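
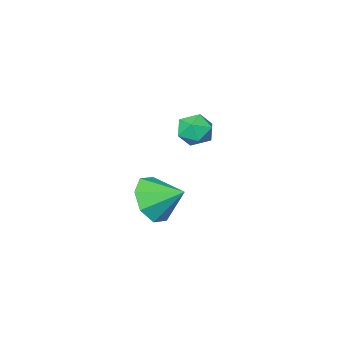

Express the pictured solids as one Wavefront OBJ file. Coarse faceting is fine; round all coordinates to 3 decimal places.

v 0.846 3.027 -3.01
v 1.636 3.092 -2.353
v 0.234 3.993 -2.37
v 1.725 3.564 -2.979
v 1.298 3.721 -3.623
v 0.607 3.472 -3.908
v 0.055 2.962 -3.667
v -0.033 2.491 -3.042
v 0.393 2.334 -2.397
v 1.085 2.583 -2.112
v -3.071 0.022 -2.724
v -2.636 -0.641 -2.624
v -4.144 -0.639 -2.436
v -3.709 -1.302 -2.336
v -3.644 -0.699 -1.816
v -2.98 -0.291 -1.994
v -3.8 -0.989 -3.066
v -3.136 -0.581 -3.244
v -3.086 -1.266 -2.836
v -2.99 -1.087 -2.063
v -3.79 -0.193 -2.997
v -3.694 -0.014 -2.224
f 2 1 4
f 2 4 3
f 4 1 5
f 4 5 3
f 5 1 6
f 5 6 3
f 6 1 7
f 6 7 3
f 7 1 8
f 7 8 3
f 8 1 9
f 8 9 3
f 9 1 10
f 9 10 3
f 10 1 2
f 10 2 3
f 11 22 16
f 11 16 12
f 11 12 18
f 11 18 21
f 11 21 22
f 12 16 20
f 16 22 15
f 22 21 13
f 21 18 17
f 18 12 19
f 14 20 15
f 14 15 13
f 14 13 17
f 14 17 19
f 14 19 20
f 15 20 16
f 13 15 22
f 17 13 21
f 19 17 18
f 20 19 12



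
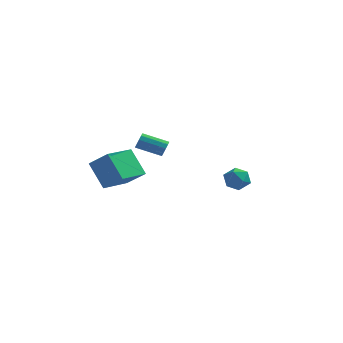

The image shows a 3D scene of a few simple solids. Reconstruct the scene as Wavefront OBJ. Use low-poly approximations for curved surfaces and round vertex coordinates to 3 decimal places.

v 3.631 -1.764 -3.885
v 4.241 -2.114 -3.444
v 2.739 -2.146 -2.956
v 3.349 -2.496 -2.515
v 3.308 -1.67 -2.584
v 3.86 -1.433 -3.158
v 3.12 -2.827 -3.242
v 3.672 -2.59 -3.816
v 3.925 -2.771 -3.046
v 4.042 -2.056 -2.639
v 2.938 -2.204 -3.761
v 3.055 -1.489 -3.354
v -1.654 3.368 -3.792
v -1.455 3.129 -3.302
v -3.007 3.034 -2.718
v -3.206 3.272 -3.208
v -1.461 3.485 -3.258
v -3.012 3.39 -2.674
v -1.54 3.796 -3.418
v -3.091 3.701 -2.834
v -1.663 3.943 -3.721
v -3.214 3.848 -3.137
v -1.783 3.871 -4.051
v -3.334 3.775 -3.467
v -1.853 3.606 -4.282
v -3.405 3.511 -3.698
v -1.848 3.25 -4.326
v -3.399 3.155 -3.742
v -1.769 2.939 -4.166
v -3.32 2.844 -3.582
v -1.646 2.792 -3.863
v -3.197 2.697 -3.279
v -1.526 2.865 -3.533
v -3.077 2.769 -2.949
v -4.1 -1.511 -4.945
v -5.116 -0.731 -3.475
v -3.205 0.301 -5.288
v -4.221 1.081 -3.817
v -2.919 -1.901 -3.923
v -3.935 -1.121 -2.452
v -2.024 -0.089 -4.265
v -3.04 0.691 -2.795
f 1 12 6
f 1 6 2
f 1 2 8
f 1 8 11
f 1 11 12
f 2 6 10
f 6 12 5
f 12 11 3
f 11 8 7
f 8 2 9
f 4 10 5
f 4 5 3
f 4 3 7
f 4 7 9
f 4 9 10
f 5 10 6
f 3 5 12
f 7 3 11
f 9 7 8
f 10 9 2
f 14 13 17
f 14 17 15
f 15 17 18
f 15 18 16
f 17 13 19
f 17 19 18
f 18 19 20
f 18 20 16
f 19 13 21
f 19 21 20
f 20 21 22
f 20 22 16
f 21 13 23
f 21 23 22
f 22 23 24
f 22 24 16
f 23 13 25
f 23 25 24
f 24 25 26
f 24 26 16
f 25 13 27
f 25 27 26
f 26 27 28
f 26 28 16
f 27 13 29
f 27 29 28
f 28 29 30
f 28 30 16
f 29 13 31
f 29 31 30
f 30 31 32
f 30 32 16
f 31 13 33
f 31 33 32
f 32 33 34
f 32 34 16
f 33 13 14
f 33 14 34
f 34 14 15
f 34 15 16
f 36 38 35
f 39 36 35
f 35 38 37
f 37 39 35
f 36 42 38
f 40 36 39
f 40 42 36
f 38 42 37
f 41 39 37
f 37 42 41
f 41 40 39
f 42 40 41



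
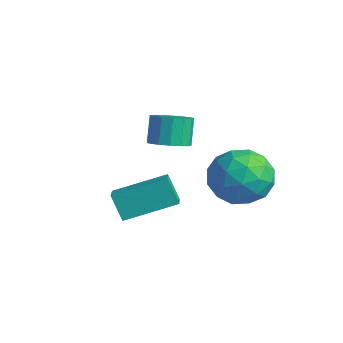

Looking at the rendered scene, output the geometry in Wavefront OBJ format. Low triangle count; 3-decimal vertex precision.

v 4.207 2.173 2.675
v 5.052 1.328 2.342
v 2.908 1.392 1.358
v 3.753 0.547 1.025
v 3.235 0.496 2.151
v 4.038 0.978 2.965
v 3.922 1.742 0.735
v 4.725 2.224 1.549
v 4.876 1.062 1.143
v 4.452 0.292 2.018
v 3.508 2.428 1.682
v 3.084 1.658 2.557
v 4.744 1.819 2.624
v 3.216 0.901 1.076
v 2.912 0.871 1.738
v 3.409 0.374 1.542
v 4.147 1.613 2.99
v 4.644 1.117 2.794
v 3.576 0.628 2.682
v 3.316 1.603 0.906
v 3.813 1.107 0.71
v 4.551 2.346 2.158
v 5.048 1.849 1.962
v 4.384 2.092 1.018
v 5.137 1.166 1.723
v 4.373 0.707 0.949
v 4.473 1.409 0.779
v 4.945 1.693 1.257
v 4.887 0.713 2.238
v 4.124 0.254 1.464
v 3.819 0.224 2.126
v 4.291 0.507 2.604
v 4.784 0.557 1.533
v 3.836 2.466 2.236
v 3.073 2.007 1.462
v 3.669 2.213 1.096
v 4.141 2.496 1.574
v 3.587 2.013 2.751
v 2.823 1.554 1.977
v 3.015 1.027 2.443
v 3.487 1.311 2.921
v 3.176 2.163 2.167
v 2.154 -2.638 1.687
v 2.9 -3.175 2.104
v 2.999 -0.958 2.339
v 3.745 -1.496 2.756
v 2.735 -2.564 0.744
v 3.481 -3.102 1.161
v 3.58 -0.885 1.396
v 4.326 -1.422 1.813
v 1.188 0.355 2.362
v 1.629 0.982 2.29
v 1.212 1.393 3.327
v 0.772 0.765 3.398
v 1.284 1.078 2.114
v 0.867 1.488 3.15
v 0.914 0.979 2.004
v 0.497 1.389 3.041
v 0.617 0.713 1.99
v 0.2 1.124 3.027
v 0.473 0.351 2.076
v 0.057 0.762 3.112
v 0.521 -0.009 2.238
v 0.105 0.401 3.274
v 0.748 -0.273 2.433
v 0.331 0.138 3.47
v 1.093 -0.368 2.61
v 0.676 0.042 3.646
v 1.463 -0.269 2.719
v 1.046 0.141 3.756
v 1.76 -0.004 2.733
v 1.343 0.407 3.77
v 1.903 0.358 2.648
v 1.487 0.769 3.684
v 1.855 0.719 2.486
v 1.439 1.129 3.522
f 1 38 17
f 38 12 41
f 17 41 6
f 38 41 17
f 1 17 13
f 17 6 18
f 13 18 2
f 17 18 13
f 1 13 22
f 13 2 23
f 22 23 8
f 13 23 22
f 1 22 34
f 22 8 37
f 34 37 11
f 22 37 34
f 1 34 38
f 34 11 42
f 38 42 12
f 34 42 38
f 2 18 29
f 18 6 32
f 29 32 10
f 18 32 29
f 6 41 19
f 41 12 40
f 19 40 5
f 41 40 19
f 12 42 39
f 42 11 35
f 39 35 3
f 42 35 39
f 11 37 36
f 37 8 24
f 36 24 7
f 37 24 36
f 8 23 28
f 23 2 25
f 28 25 9
f 23 25 28
f 4 30 16
f 30 10 31
f 16 31 5
f 30 31 16
f 4 16 14
f 16 5 15
f 14 15 3
f 16 15 14
f 4 14 21
f 14 3 20
f 21 20 7
f 14 20 21
f 4 21 26
f 21 7 27
f 26 27 9
f 21 27 26
f 4 26 30
f 26 9 33
f 30 33 10
f 26 33 30
f 5 31 19
f 31 10 32
f 19 32 6
f 31 32 19
f 3 15 39
f 15 5 40
f 39 40 12
f 15 40 39
f 7 20 36
f 20 3 35
f 36 35 11
f 20 35 36
f 9 27 28
f 27 7 24
f 28 24 8
f 27 24 28
f 10 33 29
f 33 9 25
f 29 25 2
f 33 25 29
f 44 46 43
f 47 44 43
f 43 46 45
f 45 47 43
f 44 50 46
f 48 44 47
f 48 50 44
f 46 50 45
f 49 47 45
f 45 50 49
f 49 48 47
f 50 48 49
f 52 51 55
f 52 55 53
f 53 55 56
f 53 56 54
f 55 51 57
f 55 57 56
f 56 57 58
f 56 58 54
f 57 51 59
f 57 59 58
f 58 59 60
f 58 60 54
f 59 51 61
f 59 61 60
f 60 61 62
f 60 62 54
f 61 51 63
f 61 63 62
f 62 63 64
f 62 64 54
f 63 51 65
f 63 65 64
f 64 65 66
f 64 66 54
f 65 51 67
f 65 67 66
f 66 67 68
f 66 68 54
f 67 51 69
f 67 69 68
f 68 69 70
f 68 70 54
f 69 51 71
f 69 71 70
f 70 71 72
f 70 72 54
f 71 51 73
f 71 73 72
f 72 73 74
f 72 74 54
f 73 51 75
f 73 75 74
f 74 75 76
f 74 76 54
f 75 51 52
f 75 52 76
f 76 52 53
f 76 53 54



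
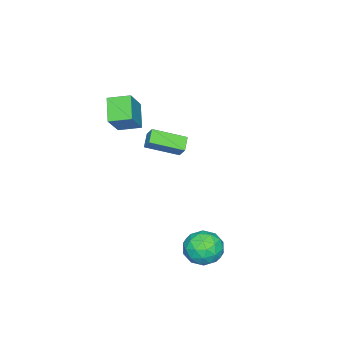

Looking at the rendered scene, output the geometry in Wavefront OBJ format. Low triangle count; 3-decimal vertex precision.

v 2.551 4.229 -3.186
v 3.02 4.506 -4.109
v 2.82 2.554 -3.551
v 3.289 2.831 -4.474
v 3.772 3.049 -3.542
v 3.605 4.084 -3.316
v 2.235 2.976 -4.344
v 2.068 4.011 -4.118
v 2.825 3.732 -4.825
v 3.775 3.776 -4.329
v 2.065 3.284 -3.331
v 3.015 3.328 -2.835
v 2.762 4.515 -3.615
v 3.078 2.545 -4.045
v 3.362 2.673 -3.496
v 3.638 2.836 -4.039
v 3.106 4.266 -3.149
v 3.382 4.429 -3.692
v 3.823 3.573 -3.358
v 2.458 2.631 -3.968
v 2.734 2.794 -4.511
v 2.202 4.224 -3.621
v 2.478 4.387 -4.164
v 2.017 3.487 -4.302
v 2.923 4.222 -4.579
v 3.081 3.238 -4.794
v 2.461 3.323 -4.717
v 2.363 3.931 -4.585
v 3.481 4.248 -4.288
v 3.639 3.264 -4.502
v 3.923 3.392 -3.954
v 3.825 4 -3.821
v 3.366 3.793 -4.709
v 2.201 3.796 -3.158
v 2.359 2.812 -3.372
v 2.015 3.06 -3.839
v 1.917 3.668 -3.706
v 2.759 3.822 -2.866
v 2.917 2.838 -3.081
v 3.477 3.129 -3.075
v 3.379 3.737 -2.943
v 2.474 3.267 -2.951
v -0.025 -2.872 0.81
v -1.016 -3.508 1.771
v -0.47 -1.759 1.088
v -1.461 -2.396 2.048
v 1.181 -2.724 2.152
v 0.19 -3.361 3.112
v 0.736 -1.612 2.429
v -0.255 -2.248 3.39
v -2.684 -2.764 -0.947
v -2.414 -2.3 -0.288
v -3.654 -1.239 -1.624
v -3.384 -0.775 -0.965
v -1.936 -2.505 -1.435
v -1.666 -2.041 -0.776
v -2.906 -0.98 -2.112
v -2.636 -0.516 -1.453
f 1 38 17
f 38 12 41
f 17 41 6
f 38 41 17
f 1 17 13
f 17 6 18
f 13 18 2
f 17 18 13
f 1 13 22
f 13 2 23
f 22 23 8
f 13 23 22
f 1 22 34
f 22 8 37
f 34 37 11
f 22 37 34
f 1 34 38
f 34 11 42
f 38 42 12
f 34 42 38
f 2 18 29
f 18 6 32
f 29 32 10
f 18 32 29
f 6 41 19
f 41 12 40
f 19 40 5
f 41 40 19
f 12 42 39
f 42 11 35
f 39 35 3
f 42 35 39
f 11 37 36
f 37 8 24
f 36 24 7
f 37 24 36
f 8 23 28
f 23 2 25
f 28 25 9
f 23 25 28
f 4 30 16
f 30 10 31
f 16 31 5
f 30 31 16
f 4 16 14
f 16 5 15
f 14 15 3
f 16 15 14
f 4 14 21
f 14 3 20
f 21 20 7
f 14 20 21
f 4 21 26
f 21 7 27
f 26 27 9
f 21 27 26
f 4 26 30
f 26 9 33
f 30 33 10
f 26 33 30
f 5 31 19
f 31 10 32
f 19 32 6
f 31 32 19
f 3 15 39
f 15 5 40
f 39 40 12
f 15 40 39
f 7 20 36
f 20 3 35
f 36 35 11
f 20 35 36
f 9 27 28
f 27 7 24
f 28 24 8
f 27 24 28
f 10 33 29
f 33 9 25
f 29 25 2
f 33 25 29
f 44 46 43
f 47 44 43
f 43 46 45
f 45 47 43
f 44 50 46
f 48 44 47
f 48 50 44
f 46 50 45
f 49 47 45
f 45 50 49
f 49 48 47
f 50 48 49
f 52 54 51
f 55 52 51
f 51 54 53
f 53 55 51
f 52 58 54
f 56 52 55
f 56 58 52
f 54 58 53
f 57 55 53
f 53 58 57
f 57 56 55
f 58 56 57



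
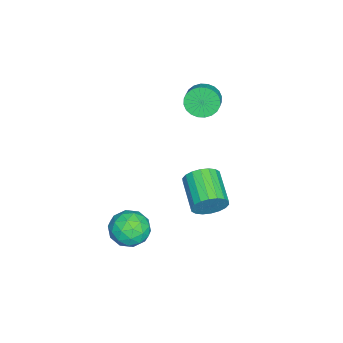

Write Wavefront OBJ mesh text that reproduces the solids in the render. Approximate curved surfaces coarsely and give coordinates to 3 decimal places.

v 0.075 3.876 -2.601
v 0.595 3.493 -1.772
v -1.196 2.54 -1.091
v -1.715 2.924 -1.919
v 0.436 3.904 -1.615
v -1.355 2.951 -0.933
v 0.206 4.309 -1.653
v -1.585 3.356 -0.971
v -0.05 4.628 -1.878
v -1.84 3.675 -1.197
v -0.281 4.799 -2.247
v -2.071 3.846 -1.566
v -0.441 4.787 -2.686
v -2.232 3.834 -2.004
v -0.499 4.594 -3.108
v -2.29 3.641 -2.426
v -0.444 4.26 -3.429
v -2.235 3.307 -2.748
v -0.285 3.849 -3.587
v -2.076 2.896 -2.905
v -0.055 3.444 -3.549
v -1.846 2.491 -2.867
v 0.2 3.125 -3.323
v -1.59 2.172 -2.642
v 0.431 2.954 -2.954
v -1.359 2.001 -2.273
v 0.592 2.966 -2.516
v -1.199 2.013 -1.834
v 0.65 3.159 -2.094
v -1.141 2.206 -1.412
v 1.625 0.7 -2.818
v 2.811 0.417 -2.836
v 1.329 -0.437 -4.404
v 2.515 -0.72 -4.422
v 1.803 -1.135 -3.522
v 1.986 -0.432 -2.543
v 2.154 0.412 -4.697
v 2.337 1.115 -3.718
v 3.138 0.239 -3.998
v 2.921 -0.717 -3.272
v 1.219 0.697 -3.968
v 1.002 -0.259 -3.242
v 2.244 0.659 -2.688
v 1.896 -0.679 -4.552
v 1.478 -0.922 -4.023
v 2.175 -1.089 -4.034
v 1.759 0.16 -2.515
v 2.456 -0.007 -2.526
v 1.864 -0.919 -2.929
v 1.684 -0.013 -4.714
v 2.381 -0.18 -4.725
v 1.965 1.069 -3.206
v 2.662 0.902 -3.217
v 2.276 0.899 -4.311
v 3.133 0.388 -3.382
v 2.96 -0.281 -4.313
v 2.747 0.384 -4.475
v 2.854 0.798 -3.899
v 3.006 -0.174 -2.955
v 2.832 -0.843 -3.887
v 2.414 -1.086 -3.358
v 2.521 -0.673 -2.782
v 3.198 -0.279 -3.637
v 1.308 0.823 -3.353
v 1.134 0.154 -4.285
v 1.619 0.653 -4.458
v 1.726 1.066 -3.882
v 1.18 0.261 -2.927
v 1.007 -0.408 -3.858
v 1.286 -0.818 -3.341
v 1.393 -0.404 -2.765
v 0.942 0.259 -3.603
v -3.891 2.472 2.82
v -3.477 2.75 1.965
v -2.575 2.885 2.445
v -2.989 2.608 3.3
v -3.601 3.089 2.102
v -2.7 3.225 2.582
v -3.769 3.334 2.349
v -2.868 3.47 2.829
v -3.956 3.448 2.667
v -3.055 3.584 3.147
v -4.132 3.414 3.009
v -3.231 3.549 3.489
v -4.272 3.236 3.321
v -3.371 3.371 3.802
v -4.354 2.941 3.558
v -3.453 3.077 4.038
v -4.366 2.576 3.682
v -3.465 2.711 4.162
v -4.305 2.195 3.675
v -3.403 2.33 4.155
v -4.18 1.855 3.538
v -3.279 1.991 4.018
v -4.012 1.61 3.291
v -3.111 1.746 3.771
v -3.825 1.496 2.973
v -2.924 1.632 3.453
v -3.649 1.531 2.631
v -2.748 1.666 3.111
v -3.509 1.709 2.318
v -2.608 1.844 2.799
v -3.427 2.003 2.082
v -2.526 2.139 2.562
v -3.415 2.369 1.958
v -2.514 2.504 2.438
f 2 1 5
f 2 5 3
f 3 5 6
f 3 6 4
f 5 1 7
f 5 7 6
f 6 7 8
f 6 8 4
f 7 1 9
f 7 9 8
f 8 9 10
f 8 10 4
f 9 1 11
f 9 11 10
f 10 11 12
f 10 12 4
f 11 1 13
f 11 13 12
f 12 13 14
f 12 14 4
f 13 1 15
f 13 15 14
f 14 15 16
f 14 16 4
f 15 1 17
f 15 17 16
f 16 17 18
f 16 18 4
f 17 1 19
f 17 19 18
f 18 19 20
f 18 20 4
f 19 1 21
f 19 21 20
f 20 21 22
f 20 22 4
f 21 1 23
f 21 23 22
f 22 23 24
f 22 24 4
f 23 1 25
f 23 25 24
f 24 25 26
f 24 26 4
f 25 1 27
f 25 27 26
f 26 27 28
f 26 28 4
f 27 1 29
f 27 29 28
f 28 29 30
f 28 30 4
f 29 1 2
f 29 2 30
f 30 2 3
f 30 3 4
f 31 68 47
f 68 42 71
f 47 71 36
f 68 71 47
f 31 47 43
f 47 36 48
f 43 48 32
f 47 48 43
f 31 43 52
f 43 32 53
f 52 53 38
f 43 53 52
f 31 52 64
f 52 38 67
f 64 67 41
f 52 67 64
f 31 64 68
f 64 41 72
f 68 72 42
f 64 72 68
f 32 48 59
f 48 36 62
f 59 62 40
f 48 62 59
f 36 71 49
f 71 42 70
f 49 70 35
f 71 70 49
f 42 72 69
f 72 41 65
f 69 65 33
f 72 65 69
f 41 67 66
f 67 38 54
f 66 54 37
f 67 54 66
f 38 53 58
f 53 32 55
f 58 55 39
f 53 55 58
f 34 60 46
f 60 40 61
f 46 61 35
f 60 61 46
f 34 46 44
f 46 35 45
f 44 45 33
f 46 45 44
f 34 44 51
f 44 33 50
f 51 50 37
f 44 50 51
f 34 51 56
f 51 37 57
f 56 57 39
f 51 57 56
f 34 56 60
f 56 39 63
f 60 63 40
f 56 63 60
f 35 61 49
f 61 40 62
f 49 62 36
f 61 62 49
f 33 45 69
f 45 35 70
f 69 70 42
f 45 70 69
f 37 50 66
f 50 33 65
f 66 65 41
f 50 65 66
f 39 57 58
f 57 37 54
f 58 54 38
f 57 54 58
f 40 63 59
f 63 39 55
f 59 55 32
f 63 55 59
f 74 73 77
f 74 77 75
f 75 77 78
f 75 78 76
f 77 73 79
f 77 79 78
f 78 79 80
f 78 80 76
f 79 73 81
f 79 81 80
f 80 81 82
f 80 82 76
f 81 73 83
f 81 83 82
f 82 83 84
f 82 84 76
f 83 73 85
f 83 85 84
f 84 85 86
f 84 86 76
f 85 73 87
f 85 87 86
f 86 87 88
f 86 88 76
f 87 73 89
f 87 89 88
f 88 89 90
f 88 90 76
f 89 73 91
f 89 91 90
f 90 91 92
f 90 92 76
f 91 73 93
f 91 93 92
f 92 93 94
f 92 94 76
f 93 73 95
f 93 95 94
f 94 95 96
f 94 96 76
f 95 73 97
f 95 97 96
f 96 97 98
f 96 98 76
f 97 73 99
f 97 99 98
f 98 99 100
f 98 100 76
f 99 73 101
f 99 101 100
f 100 101 102
f 100 102 76
f 101 73 103
f 101 103 102
f 102 103 104
f 102 104 76
f 103 73 105
f 103 105 104
f 104 105 106
f 104 106 76
f 105 73 74
f 105 74 106
f 106 74 75
f 106 75 76



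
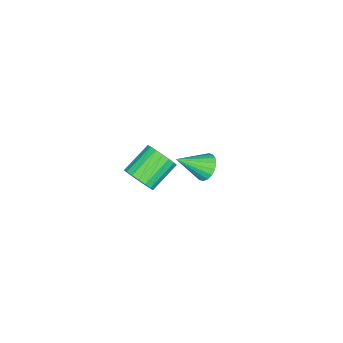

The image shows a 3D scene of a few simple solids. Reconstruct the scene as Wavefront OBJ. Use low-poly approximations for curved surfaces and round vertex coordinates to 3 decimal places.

v -2.362 3.003 -3.019
v -1.956 2.909 -3.505
v -1.618 2.077 -2.221
v -1.837 3.126 -3.364
v -1.822 3.319 -3.155
v -1.914 3.449 -2.919
v -2.094 3.49 -2.703
v -2.328 3.435 -2.549
v -2.568 3.295 -2.488
v -2.767 3.096 -2.533
v -2.886 2.879 -2.674
v -2.901 2.686 -2.883
v -2.81 2.556 -3.119
v -2.629 2.515 -3.335
v -2.396 2.57 -3.489
v -2.156 2.71 -3.55
v 2.862 2.709 1.011
v 3.073 2.374 1.551
v 2.01 2.796 2.229
v 1.798 3.131 1.689
v 3.201 2.641 1.585
v 2.137 3.063 2.263
v 3.261 2.922 1.505
v 2.197 3.344 2.183
v 3.242 3.161 1.327
v 2.179 3.583 2.005
v 3.148 3.31 1.087
v 2.085 3.732 1.765
v 2.998 3.34 0.831
v 1.934 3.762 1.509
v 2.82 3.245 0.612
v 1.756 3.667 1.289
v 2.65 3.044 0.471
v 1.587 3.466 1.149
v 2.523 2.777 0.437
v 1.459 3.199 1.115
v 2.463 2.496 0.517
v 1.399 2.918 1.195
v 2.481 2.257 0.695
v 1.418 2.679 1.373
v 2.575 2.108 0.935
v 1.512 2.53 1.613
v 2.726 2.078 1.191
v 1.662 2.5 1.869
v 2.904 2.173 1.411
v 1.84 2.595 2.088
f 2 1 4
f 2 4 3
f 4 1 5
f 4 5 3
f 5 1 6
f 5 6 3
f 6 1 7
f 6 7 3
f 7 1 8
f 7 8 3
f 8 1 9
f 8 9 3
f 9 1 10
f 9 10 3
f 10 1 11
f 10 11 3
f 11 1 12
f 11 12 3
f 12 1 13
f 12 13 3
f 13 1 14
f 13 14 3
f 14 1 15
f 14 15 3
f 15 1 16
f 15 16 3
f 16 1 2
f 16 2 3
f 18 17 21
f 18 21 19
f 19 21 22
f 19 22 20
f 21 17 23
f 21 23 22
f 22 23 24
f 22 24 20
f 23 17 25
f 23 25 24
f 24 25 26
f 24 26 20
f 25 17 27
f 25 27 26
f 26 27 28
f 26 28 20
f 27 17 29
f 27 29 28
f 28 29 30
f 28 30 20
f 29 17 31
f 29 31 30
f 30 31 32
f 30 32 20
f 31 17 33
f 31 33 32
f 32 33 34
f 32 34 20
f 33 17 35
f 33 35 34
f 34 35 36
f 34 36 20
f 35 17 37
f 35 37 36
f 36 37 38
f 36 38 20
f 37 17 39
f 37 39 38
f 38 39 40
f 38 40 20
f 39 17 41
f 39 41 40
f 40 41 42
f 40 42 20
f 41 17 43
f 41 43 42
f 42 43 44
f 42 44 20
f 43 17 45
f 43 45 44
f 44 45 46
f 44 46 20
f 45 17 18
f 45 18 46
f 46 18 19
f 46 19 20



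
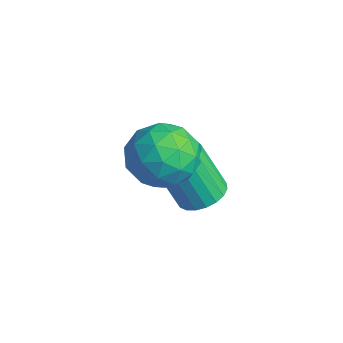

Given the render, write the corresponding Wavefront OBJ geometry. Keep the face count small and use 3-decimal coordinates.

v 1.776 3.156 1.766
v 2.835 3.143 1.988
v 2.025 1.957 0.512
v 3.084 1.944 0.734
v 2.376 1.541 1.448
v 2.223 2.281 2.222
v 2.637 2.819 0.278
v 2.484 3.559 1.052
v 3.368 2.935 1.069
v 3.207 2.145 1.792
v 1.653 2.955 0.708
v 1.492 2.165 1.431
v 2.284 3.254 1.987
v 2.576 1.846 0.513
v 2.16 1.608 0.932
v 2.783 1.601 1.063
v 1.923 2.748 2.125
v 2.546 2.741 2.256
v 2.277 1.799 1.938
v 2.314 2.359 0.244
v 2.937 2.352 0.375
v 2.077 3.499 1.437
v 2.7 3.492 1.568
v 2.583 3.301 0.562
v 3.22 3.125 1.577
v 3.366 2.42 0.84
v 3.103 2.934 0.572
v 3.013 3.369 1.027
v 3.125 2.66 2.002
v 3.271 1.956 1.265
v 2.855 1.718 1.684
v 2.765 2.154 2.14
v 3.438 2.538 1.462
v 1.589 3.144 1.235
v 1.735 2.44 0.498
v 2.095 2.946 0.36
v 2.005 3.382 0.816
v 1.494 2.68 1.66
v 1.64 1.975 0.923
v 1.847 1.731 1.473
v 1.757 2.166 1.928
v 1.422 2.562 1.038
v 1.663 4.219 -1.928
v 2.067 4.777 -1.608
v 1.561 4.24 -0.032
v 1.157 3.681 -0.352
v 1.786 4.916 -1.651
v 1.28 4.378 -0.075
v 1.484 4.933 -1.742
v 0.978 4.396 -0.166
v 1.213 4.828 -1.865
v 0.706 4.29 -0.289
v 1.02 4.617 -1.999
v 0.513 4.079 -0.423
v 0.938 4.337 -2.121
v 0.431 3.799 -0.545
v 0.981 4.036 -2.209
v 0.475 3.499 -0.634
v 1.143 3.768 -2.249
v 0.636 3.23 -0.673
v 1.394 3.577 -2.233
v 0.888 3.04 -0.658
v 1.692 3.497 -2.165
v 1.186 2.96 -0.589
v 1.985 3.542 -2.055
v 1.479 3.005 -0.48
v 2.222 3.704 -1.924
v 1.716 3.167 -0.348
v 2.363 3.955 -1.793
v 1.857 3.418 -0.217
v 2.383 4.252 -1.685
v 1.876 3.714 -0.11
v 2.278 4.542 -1.62
v 1.772 4.005 -0.044
f 1 38 17
f 38 12 41
f 17 41 6
f 38 41 17
f 1 17 13
f 17 6 18
f 13 18 2
f 17 18 13
f 1 13 22
f 13 2 23
f 22 23 8
f 13 23 22
f 1 22 34
f 22 8 37
f 34 37 11
f 22 37 34
f 1 34 38
f 34 11 42
f 38 42 12
f 34 42 38
f 2 18 29
f 18 6 32
f 29 32 10
f 18 32 29
f 6 41 19
f 41 12 40
f 19 40 5
f 41 40 19
f 12 42 39
f 42 11 35
f 39 35 3
f 42 35 39
f 11 37 36
f 37 8 24
f 36 24 7
f 37 24 36
f 8 23 28
f 23 2 25
f 28 25 9
f 23 25 28
f 4 30 16
f 30 10 31
f 16 31 5
f 30 31 16
f 4 16 14
f 16 5 15
f 14 15 3
f 16 15 14
f 4 14 21
f 14 3 20
f 21 20 7
f 14 20 21
f 4 21 26
f 21 7 27
f 26 27 9
f 21 27 26
f 4 26 30
f 26 9 33
f 30 33 10
f 26 33 30
f 5 31 19
f 31 10 32
f 19 32 6
f 31 32 19
f 3 15 39
f 15 5 40
f 39 40 12
f 15 40 39
f 7 20 36
f 20 3 35
f 36 35 11
f 20 35 36
f 9 27 28
f 27 7 24
f 28 24 8
f 27 24 28
f 10 33 29
f 33 9 25
f 29 25 2
f 33 25 29
f 44 43 47
f 44 47 45
f 45 47 48
f 45 48 46
f 47 43 49
f 47 49 48
f 48 49 50
f 48 50 46
f 49 43 51
f 49 51 50
f 50 51 52
f 50 52 46
f 51 43 53
f 51 53 52
f 52 53 54
f 52 54 46
f 53 43 55
f 53 55 54
f 54 55 56
f 54 56 46
f 55 43 57
f 55 57 56
f 56 57 58
f 56 58 46
f 57 43 59
f 57 59 58
f 58 59 60
f 58 60 46
f 59 43 61
f 59 61 60
f 60 61 62
f 60 62 46
f 61 43 63
f 61 63 62
f 62 63 64
f 62 64 46
f 63 43 65
f 63 65 64
f 64 65 66
f 64 66 46
f 65 43 67
f 65 67 66
f 66 67 68
f 66 68 46
f 67 43 69
f 67 69 68
f 68 69 70
f 68 70 46
f 69 43 71
f 69 71 70
f 70 71 72
f 70 72 46
f 71 43 73
f 71 73 72
f 72 73 74
f 72 74 46
f 73 43 44
f 73 44 74
f 74 44 45
f 74 45 46



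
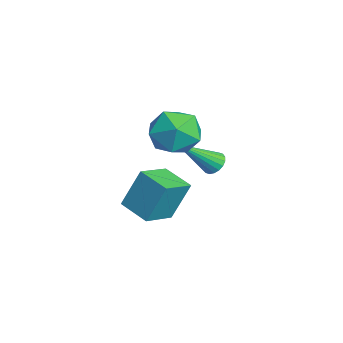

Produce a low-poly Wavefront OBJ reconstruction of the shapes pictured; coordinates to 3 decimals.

v 3.423 0.358 0.709
v 3.43 1.033 2.225
v 2.614 1.369 0.262
v 2.621 2.045 1.778
v 4.439 1.035 0.402
v 4.446 1.711 1.918
v 3.63 2.047 -0.045
v 3.637 2.722 1.471
v -0.863 4.5 -0.253
v -0.384 4.401 -0.481
v -0.517 3.04 1.113
v -0.331 4.568 -0.316
v -0.384 4.721 -0.139
v -0.531 4.831 0.016
v -0.744 4.875 0.117
v -0.981 4.845 0.145
v -1.195 4.747 0.095
v -1.342 4.6 -0.025
v -1.395 4.433 -0.19
v -1.343 4.28 -0.367
v -1.195 4.17 -0.522
v -0.982 4.126 -0.624
v -0.745 4.156 -0.652
v -0.532 4.254 -0.601
v -0.024 3.6 2.797
v 0.645 3.656 1.881
v -0.885 2.144 2.079
v -0.216 2.2 1.163
v 0.219 1.892 2.166
v 0.751 2.792 2.61
v -0.991 3.008 1.35
v -0.459 3.908 1.794
v 0.048 3.29 0.987
v 0.795 2.6 1.491
v -1.035 3.2 2.469
v -0.288 2.51 2.973
f 2 4 1
f 5 2 1
f 1 4 3
f 3 5 1
f 2 8 4
f 6 2 5
f 6 8 2
f 4 8 3
f 7 5 3
f 3 8 7
f 7 6 5
f 8 6 7
f 10 9 12
f 10 12 11
f 12 9 13
f 12 13 11
f 13 9 14
f 13 14 11
f 14 9 15
f 14 15 11
f 15 9 16
f 15 16 11
f 16 9 17
f 16 17 11
f 17 9 18
f 17 18 11
f 18 9 19
f 18 19 11
f 19 9 20
f 19 20 11
f 20 9 21
f 20 21 11
f 21 9 22
f 21 22 11
f 22 9 23
f 22 23 11
f 23 9 24
f 23 24 11
f 24 9 10
f 24 10 11
f 25 36 30
f 25 30 26
f 25 26 32
f 25 32 35
f 25 35 36
f 26 30 34
f 30 36 29
f 36 35 27
f 35 32 31
f 32 26 33
f 28 34 29
f 28 29 27
f 28 27 31
f 28 31 33
f 28 33 34
f 29 34 30
f 27 29 36
f 31 27 35
f 33 31 32
f 34 33 26



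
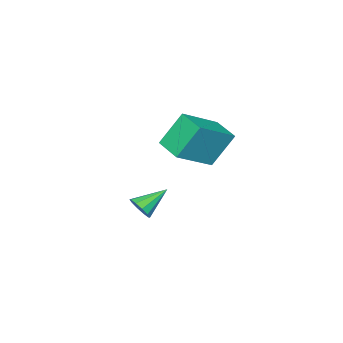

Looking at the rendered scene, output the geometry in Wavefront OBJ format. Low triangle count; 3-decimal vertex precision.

v -0.833 -0.174 -3.501
v -0.474 -0.08 -2.968
v -2.087 0.294 -2.739
v -0.474 0.262 -3.179
v -0.612 0.437 -3.513
v -0.835 0.379 -3.843
v -1.056 0.109 -4.042
v -1.193 -0.268 -4.034
v -1.192 -0.61 -3.823
v -1.054 -0.785 -3.489
v -0.832 -0.727 -3.16
v -0.61 -0.458 -2.961
v -1.997 1.81 0.214
v -2.832 2.339 1.73
v -1.585 3.048 0.009
v -2.42 3.576 1.526
v -0.22 1.404 1.334
v -1.055 1.932 2.851
v 0.192 2.641 1.13
v -0.643 3.17 2.646
f 2 1 4
f 2 4 3
f 4 1 5
f 4 5 3
f 5 1 6
f 5 6 3
f 6 1 7
f 6 7 3
f 7 1 8
f 7 8 3
f 8 1 9
f 8 9 3
f 9 1 10
f 9 10 3
f 10 1 11
f 10 11 3
f 11 1 12
f 11 12 3
f 12 1 2
f 12 2 3
f 14 16 13
f 17 14 13
f 13 16 15
f 15 17 13
f 14 20 16
f 18 14 17
f 18 20 14
f 16 20 15
f 19 17 15
f 15 20 19
f 19 18 17
f 20 18 19



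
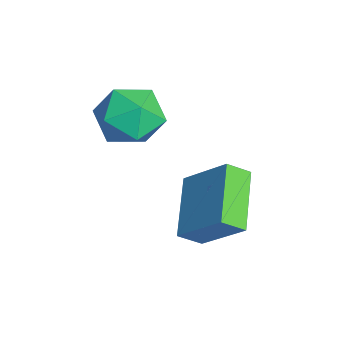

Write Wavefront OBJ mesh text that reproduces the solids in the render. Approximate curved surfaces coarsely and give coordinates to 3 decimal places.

v -4.109 -1.526 1.706
v -3.263 -1.282 1.006
v -4.217 -3.198 0.994
v -3.371 -2.954 0.294
v -3.176 -3.058 1.397
v -3.109 -2.025 1.837
v -4.371 -2.455 0.163
v -4.304 -1.422 0.603
v -3.425 -1.857 0.052
v -2.686 -2.229 0.815
v -4.794 -2.251 1.185
v -4.055 -2.623 1.948
v -1.137 -0.738 -2.699
v -1.111 -1.447 -2.179
v -2.909 -0.173 -1.836
v -2.882 -0.882 -1.316
v -0.178 0.262 -1.384
v -0.151 -0.447 -0.864
v -1.949 0.827 -0.521
v -1.923 0.118 -0.001
f 1 12 6
f 1 6 2
f 1 2 8
f 1 8 11
f 1 11 12
f 2 6 10
f 6 12 5
f 12 11 3
f 11 8 7
f 8 2 9
f 4 10 5
f 4 5 3
f 4 3 7
f 4 7 9
f 4 9 10
f 5 10 6
f 3 5 12
f 7 3 11
f 9 7 8
f 10 9 2
f 14 16 13
f 17 14 13
f 13 16 15
f 15 17 13
f 14 20 16
f 18 14 17
f 18 20 14
f 16 20 15
f 19 17 15
f 15 20 19
f 19 18 17
f 20 18 19



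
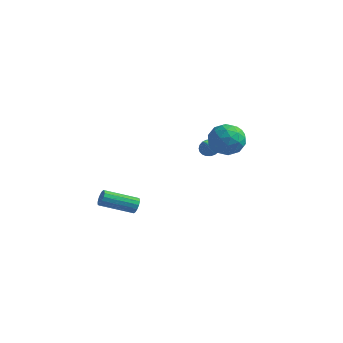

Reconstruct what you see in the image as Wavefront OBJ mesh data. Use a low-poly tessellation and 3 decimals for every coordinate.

v -2.302 1.684 -4.166
v -2.018 1.619 -3.688
v -3.593 0.41 -2.916
v -3.878 0.476 -3.394
v -2.18 1.856 -3.647
v -3.755 0.647 -2.876
v -2.375 2.047 -3.745
v -3.95 0.838 -2.974
v -2.55 2.141 -3.956
v -4.125 0.932 -3.185
v -2.659 2.112 -4.223
v -4.234 0.904 -3.452
v -2.672 1.969 -4.475
v -4.248 0.76 -3.704
v -2.587 1.75 -4.644
v -4.162 0.541 -3.872
v -2.425 1.513 -4.684
v -4 0.304 -3.913
v -2.23 1.322 -4.586
v -3.805 0.113 -3.815
v -2.055 1.228 -4.375
v -3.63 0.019 -3.604
v -1.946 1.256 -4.108
v -3.521 0.048 -3.337
v -1.932 1.4 -3.856
v -3.508 0.191 -3.085
v 2.952 1.015 3.566
v 3.617 1.882 3.784
v 4.363 0.098 2.916
v 5.028 0.965 3.134
v 4.589 0.375 3.972
v 3.717 0.942 4.373
v 4.263 1.038 2.327
v 3.391 1.605 2.728
v 4.427 1.897 3.018
v 4.629 1.487 4.035
v 3.351 0.493 2.665
v 3.553 0.083 3.682
v 3.161 1.529 3.732
v 4.819 0.451 2.968
v 4.561 0.104 3.461
v 4.952 0.614 3.589
v 3.22 0.976 4.078
v 3.611 1.486 4.206
v 4.182 0.6 4.317
v 4.369 0.494 2.494
v 4.76 1.004 2.622
v 3.028 1.366 3.111
v 3.419 1.876 3.239
v 3.798 1.38 2.383
v 4.028 2.048 3.41
v 4.857 1.508 3.028
v 4.407 1.551 2.554
v 3.895 1.885 2.789
v 4.146 1.807 4.007
v 4.975 1.267 3.626
v 4.717 0.92 4.118
v 4.205 1.254 4.354
v 4.622 1.815 3.557
v 3.005 0.713 3.074
v 3.834 0.173 2.693
v 3.775 0.726 2.346
v 3.263 1.06 2.582
v 3.123 0.472 3.672
v 3.952 -0.068 3.29
v 4.085 0.095 3.911
v 3.573 0.429 4.146
v 3.358 0.165 3.143
v 1.778 2.899 1.192
v 2.383 3.029 1.232
v 1.922 1.921 2.168
v 2.282 3.189 1.407
v 2.094 3.299 1.545
v 1.851 3.34 1.622
v 1.596 3.304 1.625
v 1.372 3.199 1.552
v 1.218 3.042 1.418
v 1.161 2.86 1.244
v 1.211 2.685 1.061
v 1.358 2.547 0.901
v 1.579 2.47 0.791
v 1.833 2.467 0.751
v 2.078 2.539 0.786
v 2.271 2.673 0.892
v 2.379 2.847 1.05
f 2 1 5
f 2 5 3
f 3 5 6
f 3 6 4
f 5 1 7
f 5 7 6
f 6 7 8
f 6 8 4
f 7 1 9
f 7 9 8
f 8 9 10
f 8 10 4
f 9 1 11
f 9 11 10
f 10 11 12
f 10 12 4
f 11 1 13
f 11 13 12
f 12 13 14
f 12 14 4
f 13 1 15
f 13 15 14
f 14 15 16
f 14 16 4
f 15 1 17
f 15 17 16
f 16 17 18
f 16 18 4
f 17 1 19
f 17 19 18
f 18 19 20
f 18 20 4
f 19 1 21
f 19 21 20
f 20 21 22
f 20 22 4
f 21 1 23
f 21 23 22
f 22 23 24
f 22 24 4
f 23 1 25
f 23 25 24
f 24 25 26
f 24 26 4
f 25 1 2
f 25 2 26
f 26 2 3
f 26 3 4
f 27 64 43
f 64 38 67
f 43 67 32
f 64 67 43
f 27 43 39
f 43 32 44
f 39 44 28
f 43 44 39
f 27 39 48
f 39 28 49
f 48 49 34
f 39 49 48
f 27 48 60
f 48 34 63
f 60 63 37
f 48 63 60
f 27 60 64
f 60 37 68
f 64 68 38
f 60 68 64
f 28 44 55
f 44 32 58
f 55 58 36
f 44 58 55
f 32 67 45
f 67 38 66
f 45 66 31
f 67 66 45
f 38 68 65
f 68 37 61
f 65 61 29
f 68 61 65
f 37 63 62
f 63 34 50
f 62 50 33
f 63 50 62
f 34 49 54
f 49 28 51
f 54 51 35
f 49 51 54
f 30 56 42
f 56 36 57
f 42 57 31
f 56 57 42
f 30 42 40
f 42 31 41
f 40 41 29
f 42 41 40
f 30 40 47
f 40 29 46
f 47 46 33
f 40 46 47
f 30 47 52
f 47 33 53
f 52 53 35
f 47 53 52
f 30 52 56
f 52 35 59
f 56 59 36
f 52 59 56
f 31 57 45
f 57 36 58
f 45 58 32
f 57 58 45
f 29 41 65
f 41 31 66
f 65 66 38
f 41 66 65
f 33 46 62
f 46 29 61
f 62 61 37
f 46 61 62
f 35 53 54
f 53 33 50
f 54 50 34
f 53 50 54
f 36 59 55
f 59 35 51
f 55 51 28
f 59 51 55
f 70 69 72
f 70 72 71
f 72 69 73
f 72 73 71
f 73 69 74
f 73 74 71
f 74 69 75
f 74 75 71
f 75 69 76
f 75 76 71
f 76 69 77
f 76 77 71
f 77 69 78
f 77 78 71
f 78 69 79
f 78 79 71
f 79 69 80
f 79 80 71
f 80 69 81
f 80 81 71
f 81 69 82
f 81 82 71
f 82 69 83
f 82 83 71
f 83 69 84
f 83 84 71
f 84 69 85
f 84 85 71
f 85 69 70
f 85 70 71



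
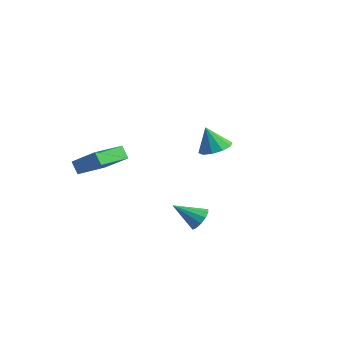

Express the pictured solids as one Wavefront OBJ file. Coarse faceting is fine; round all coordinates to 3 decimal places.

v 3.634 -1.053 -0.037
v 4.241 -1.241 0.448
v 2.526 -2.007 0.977
v 4.062 -0.861 0.611
v 3.747 -0.541 0.567
v 3.396 -0.384 0.332
v 3.12 -0.439 -0.02
v 3.008 -0.689 -0.378
v 3.094 -1.054 -0.628
v 3.352 -1.419 -0.69
v 3.699 -1.667 -0.545
v 4.025 -1.721 -0.239
v 4.227 -1.562 0.131
v -4.408 -2.572 0.719
v -5.007 -2.467 1.436
v -4.49 -0.427 0.337
v -5.088 -0.322 1.054
v -2.792 -2.278 2.026
v -3.39 -2.173 2.743
v -2.873 -0.133 1.644
v -3.472 -0.028 2.361
v -0.049 3.969 1.961
v 0.858 4.231 2.346
v -0.631 3.751 3.479
v 0.512 4.755 2.288
v -0.048 4.978 2.106
v -0.609 4.816 1.868
v -0.956 4.331 1.666
v -0.957 3.707 1.576
v -0.611 3.183 1.633
v -0.051 2.959 1.816
v 0.51 3.121 2.054
v 0.857 3.607 2.256
f 2 1 4
f 2 4 3
f 4 1 5
f 4 5 3
f 5 1 6
f 5 6 3
f 6 1 7
f 6 7 3
f 7 1 8
f 7 8 3
f 8 1 9
f 8 9 3
f 9 1 10
f 9 10 3
f 10 1 11
f 10 11 3
f 11 1 12
f 11 12 3
f 12 1 13
f 12 13 3
f 13 1 2
f 13 2 3
f 15 17 14
f 18 15 14
f 14 17 16
f 16 18 14
f 15 21 17
f 19 15 18
f 19 21 15
f 17 21 16
f 20 18 16
f 16 21 20
f 20 19 18
f 21 19 20
f 23 22 25
f 23 25 24
f 25 22 26
f 25 26 24
f 26 22 27
f 26 27 24
f 27 22 28
f 27 28 24
f 28 22 29
f 28 29 24
f 29 22 30
f 29 30 24
f 30 22 31
f 30 31 24
f 31 22 32
f 31 32 24
f 32 22 33
f 32 33 24
f 33 22 23
f 33 23 24



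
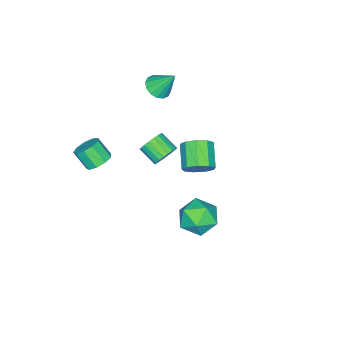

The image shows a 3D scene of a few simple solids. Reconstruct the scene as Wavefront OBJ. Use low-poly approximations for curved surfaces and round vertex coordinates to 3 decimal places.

v 3.824 -2.406 1.093
v 4.294 -2.802 0.758
v 4.305 -3.511 1.612
v 3.836 -3.114 1.947
v 4.518 -2.475 1.026
v 4.529 -3.183 1.881
v 4.417 -2.115 1.326
v 4.428 -2.824 2.18
v 4.039 -1.891 1.516
v 4.05 -2.6 2.371
v 3.56 -1.908 1.509
v 3.572 -2.617 2.363
v 3.205 -2.158 1.306
v 3.217 -2.867 2.161
v 3.14 -2.524 1.004
v 3.151 -3.232 1.859
v 3.395 -2.834 0.743
v 3.406 -3.543 1.598
v 3.851 -2.944 0.646
v 3.862 -3.653 1.5
v 0.725 1.105 -0.194
v 1.108 1.292 0.495
v 0.118 0.561 1.243
v -0.265 0.375 0.554
v 0.732 1.68 0.377
v -0.258 0.949 1.125
v 0.352 1.8 -0.009
v -0.638 1.069 0.739
v 0.147 1.595 -0.481
v -0.843 0.864 0.267
v 0.212 1.161 -0.819
v -0.778 0.43 -0.071
v 0.517 0.701 -0.864
v -0.472 -0.03 -0.116
v 0.92 0.43 -0.596
v -0.07 -0.301 0.152
v 1.231 0.475 -0.14
v 0.241 -0.256 0.608
v 1.305 0.816 0.291
v 0.316 0.085 1.039
v -2.077 -3.03 1.752
v -1.34 -2.985 1.808
v -2.223 -2.13 2.968
v -1.44 -2.694 1.58
v -1.711 -2.493 1.398
v -2.08 -2.436 1.311
v -2.448 -2.538 1.343
v -2.716 -2.772 1.484
v -2.813 -3.075 1.697
v -2.713 -3.366 1.924
v -2.442 -3.568 2.106
v -2.074 -3.625 2.193
v -1.706 -3.523 2.161
v -1.437 -3.289 2.02
v -2.504 -2.881 -4.195
v -1.832 -2.811 -3.894
v -1.984 -3.81 -3.324
v -2.656 -3.879 -3.625
v -2.009 -2.667 -3.688
v -2.161 -3.666 -3.118
v -2.272 -2.559 -3.57
v -2.424 -3.558 -3
v -2.575 -2.507 -3.56
v -2.727 -3.506 -2.99
v -2.866 -2.52 -3.66
v -3.018 -3.519 -3.09
v -3.094 -2.595 -3.852
v -3.246 -3.594 -3.282
v -3.22 -2.719 -4.104
v -3.372 -3.718 -3.534
v -3.223 -2.872 -4.371
v -3.375 -3.871 -3.801
v -3.101 -3.025 -4.608
v -3.253 -4.024 -4.038
v -2.876 -3.154 -4.773
v -3.027 -4.153 -4.204
v -2.586 -3.236 -4.839
v -2.738 -4.234 -4.269
v -2.283 -3.256 -4.793
v -2.434 -4.254 -4.223
v -2.017 -3.211 -4.644
v -2.169 -4.21 -4.074
v -1.836 -3.109 -4.417
v -1.988 -4.108 -3.847
v -1.77 -2.967 -4.152
v -1.922 -3.966 -3.582
v 2.424 3.143 -0.459
v 3.28 3.729 -0.688
v 3.32 1.711 -0.772
v 4.176 2.297 -1.001
v 3.818 2.247 -0.003
v 3.264 3.133 0.191
v 3.336 2.307 -1.651
v 2.782 3.193 -1.457
v 3.844 3.212 -1.424
v 4.141 3.175 -0.406
v 2.459 2.265 -1.054
v 2.756 2.228 -0.036
f 2 1 5
f 2 5 3
f 3 5 6
f 3 6 4
f 5 1 7
f 5 7 6
f 6 7 8
f 6 8 4
f 7 1 9
f 7 9 8
f 8 9 10
f 8 10 4
f 9 1 11
f 9 11 10
f 10 11 12
f 10 12 4
f 11 1 13
f 11 13 12
f 12 13 14
f 12 14 4
f 13 1 15
f 13 15 14
f 14 15 16
f 14 16 4
f 15 1 17
f 15 17 16
f 16 17 18
f 16 18 4
f 17 1 19
f 17 19 18
f 18 19 20
f 18 20 4
f 19 1 2
f 19 2 20
f 20 2 3
f 20 3 4
f 22 21 25
f 22 25 23
f 23 25 26
f 23 26 24
f 25 21 27
f 25 27 26
f 26 27 28
f 26 28 24
f 27 21 29
f 27 29 28
f 28 29 30
f 28 30 24
f 29 21 31
f 29 31 30
f 30 31 32
f 30 32 24
f 31 21 33
f 31 33 32
f 32 33 34
f 32 34 24
f 33 21 35
f 33 35 34
f 34 35 36
f 34 36 24
f 35 21 37
f 35 37 36
f 36 37 38
f 36 38 24
f 37 21 39
f 37 39 38
f 38 39 40
f 38 40 24
f 39 21 22
f 39 22 40
f 40 22 23
f 40 23 24
f 42 41 44
f 42 44 43
f 44 41 45
f 44 45 43
f 45 41 46
f 45 46 43
f 46 41 47
f 46 47 43
f 47 41 48
f 47 48 43
f 48 41 49
f 48 49 43
f 49 41 50
f 49 50 43
f 50 41 51
f 50 51 43
f 51 41 52
f 51 52 43
f 52 41 53
f 52 53 43
f 53 41 54
f 53 54 43
f 54 41 42
f 54 42 43
f 56 55 59
f 56 59 57
f 57 59 60
f 57 60 58
f 59 55 61
f 59 61 60
f 60 61 62
f 60 62 58
f 61 55 63
f 61 63 62
f 62 63 64
f 62 64 58
f 63 55 65
f 63 65 64
f 64 65 66
f 64 66 58
f 65 55 67
f 65 67 66
f 66 67 68
f 66 68 58
f 67 55 69
f 67 69 68
f 68 69 70
f 68 70 58
f 69 55 71
f 69 71 70
f 70 71 72
f 70 72 58
f 71 55 73
f 71 73 72
f 72 73 74
f 72 74 58
f 73 55 75
f 73 75 74
f 74 75 76
f 74 76 58
f 75 55 77
f 75 77 76
f 76 77 78
f 76 78 58
f 77 55 79
f 77 79 78
f 78 79 80
f 78 80 58
f 79 55 81
f 79 81 80
f 80 81 82
f 80 82 58
f 81 55 83
f 81 83 82
f 82 83 84
f 82 84 58
f 83 55 85
f 83 85 84
f 84 85 86
f 84 86 58
f 85 55 56
f 85 56 86
f 86 56 57
f 86 57 58
f 87 98 92
f 87 92 88
f 87 88 94
f 87 94 97
f 87 97 98
f 88 92 96
f 92 98 91
f 98 97 89
f 97 94 93
f 94 88 95
f 90 96 91
f 90 91 89
f 90 89 93
f 90 93 95
f 90 95 96
f 91 96 92
f 89 91 98
f 93 89 97
f 95 93 94
f 96 95 88



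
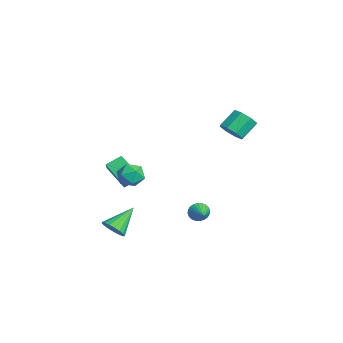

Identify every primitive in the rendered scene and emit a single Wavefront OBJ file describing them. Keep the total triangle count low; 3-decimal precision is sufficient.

v -3.71 -3.576 -0.83
v -2.925 -3.835 -0.045
v -3.882 -2.5 -0.303
v -3.096 -2.759 0.481
v -2.324 -2.801 -1.961
v -1.538 -3.06 -1.177
v -2.495 -1.725 -1.435
v -1.71 -1.984 -0.65
v 0.238 3.385 3.436
v 1.091 3.45 3.773
v 0.636 4.52 4.721
v -0.218 4.455 4.384
v 0.982 3.884 3.23
v 0.527 4.955 4.177
v 0.437 4.026 2.808
v -0.018 5.096 3.755
v -0.225 3.792 2.754
v -0.68 4.863 3.701
v -0.616 3.32 3.099
v -1.071 4.39 4.047
v -0.507 2.885 3.643
v -0.962 3.956 4.59
v 0.038 2.744 4.065
v -0.417 3.814 5.012
v 0.7 2.977 4.119
v 0.245 4.048 5.066
v 1.693 0.896 -2.503
v 1.916 1.177 -3.116
v 3.007 0.824 -2.057
v 1.877 1.405 -2.963
v 1.809 1.555 -2.74
v 1.724 1.605 -2.481
v 1.634 1.547 -2.226
v 1.553 1.389 -2.012
v 1.493 1.157 -1.874
v 1.464 0.885 -1.831
v 1.469 0.614 -1.891
v 1.509 0.387 -2.044
v 1.577 0.236 -2.267
v 1.662 0.187 -2.526
v 1.752 0.245 -2.781
v 1.833 0.402 -2.994
v 1.893 0.635 -3.133
v 1.922 0.907 -3.175
v 2.12 -4.648 -2.852
v 2.536 -4.987 -2.155
v 1.32 -3.152 -1.648
v 2.797 -4.733 -2.297
v 2.925 -4.462 -2.549
v 2.893 -4.227 -2.861
v 2.708 -4.076 -3.172
v 2.406 -4.039 -3.419
v 2.048 -4.122 -3.554
v 1.704 -4.309 -3.549
v 1.442 -4.563 -3.407
v 1.315 -4.834 -3.155
v 1.347 -5.069 -2.843
v 1.532 -5.219 -2.532
v 1.833 -5.257 -2.285
v 2.192 -5.174 -2.15
v 2.63 -3.044 1.912
v 3.544 -3.008 2.155
v 2.556 -4.492 2.405
v 3.47 -4.456 2.648
v 2.832 -3.95 3.13
v 2.877 -3.055 2.825
v 3.223 -4.445 1.735
v 3.268 -3.55 1.43
v 3.91 -3.873 2.046
v 3.668 -3.567 2.908
v 2.432 -3.933 1.652
v 2.19 -3.627 2.514
f 2 4 1
f 5 2 1
f 1 4 3
f 3 5 1
f 2 8 4
f 6 2 5
f 6 8 2
f 4 8 3
f 7 5 3
f 3 8 7
f 7 6 5
f 8 6 7
f 10 9 13
f 10 13 11
f 11 13 14
f 11 14 12
f 13 9 15
f 13 15 14
f 14 15 16
f 14 16 12
f 15 9 17
f 15 17 16
f 16 17 18
f 16 18 12
f 17 9 19
f 17 19 18
f 18 19 20
f 18 20 12
f 19 9 21
f 19 21 20
f 20 21 22
f 20 22 12
f 21 9 23
f 21 23 22
f 22 23 24
f 22 24 12
f 23 9 25
f 23 25 24
f 24 25 26
f 24 26 12
f 25 9 10
f 25 10 26
f 26 10 11
f 26 11 12
f 28 27 30
f 28 30 29
f 30 27 31
f 30 31 29
f 31 27 32
f 31 32 29
f 32 27 33
f 32 33 29
f 33 27 34
f 33 34 29
f 34 27 35
f 34 35 29
f 35 27 36
f 35 36 29
f 36 27 37
f 36 37 29
f 37 27 38
f 37 38 29
f 38 27 39
f 38 39 29
f 39 27 40
f 39 40 29
f 40 27 41
f 40 41 29
f 41 27 42
f 41 42 29
f 42 27 43
f 42 43 29
f 43 27 44
f 43 44 29
f 44 27 28
f 44 28 29
f 46 45 48
f 46 48 47
f 48 45 49
f 48 49 47
f 49 45 50
f 49 50 47
f 50 45 51
f 50 51 47
f 51 45 52
f 51 52 47
f 52 45 53
f 52 53 47
f 53 45 54
f 53 54 47
f 54 45 55
f 54 55 47
f 55 45 56
f 55 56 47
f 56 45 57
f 56 57 47
f 57 45 58
f 57 58 47
f 58 45 59
f 58 59 47
f 59 45 60
f 59 60 47
f 60 45 46
f 60 46 47
f 61 72 66
f 61 66 62
f 61 62 68
f 61 68 71
f 61 71 72
f 62 66 70
f 66 72 65
f 72 71 63
f 71 68 67
f 68 62 69
f 64 70 65
f 64 65 63
f 64 63 67
f 64 67 69
f 64 69 70
f 65 70 66
f 63 65 72
f 67 63 71
f 69 67 68
f 70 69 62



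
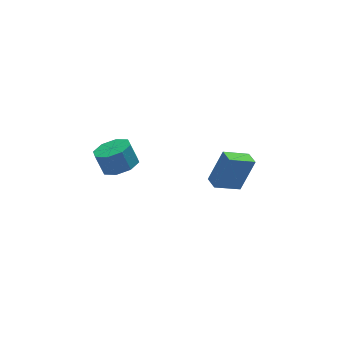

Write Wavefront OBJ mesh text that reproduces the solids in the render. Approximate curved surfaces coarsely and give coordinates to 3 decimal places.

v -2.421 -1.08 0.038
v -1.558 -1.49 0.423
v -1.897 -1.111 1.587
v -2.759 -0.7 1.202
v -1.463 -0.738 0.205
v -1.802 -0.359 1.369
v -1.93 -0.187 -0.11
v -2.268 0.193 1.053
v -2.683 -0.158 -0.339
v -3.022 0.222 0.825
v -3.283 -0.669 -0.347
v -3.622 -0.29 0.817
v -3.378 -1.421 -0.129
v -3.717 -1.042 1.035
v -2.912 -1.973 0.187
v -3.25 -1.593 1.35
v -2.158 -2.002 0.415
v -2.497 -1.622 1.579
v 2.577 -1.204 -3.069
v 3.425 -1.087 -1.119
v 2.522 -0.346 -3.097
v 3.37 -0.229 -1.146
v 4.05 -1.131 -3.714
v 4.898 -1.014 -1.763
v 3.995 -0.273 -3.741
v 4.843 -0.156 -1.791
f 2 1 5
f 2 5 3
f 3 5 6
f 3 6 4
f 5 1 7
f 5 7 6
f 6 7 8
f 6 8 4
f 7 1 9
f 7 9 8
f 8 9 10
f 8 10 4
f 9 1 11
f 9 11 10
f 10 11 12
f 10 12 4
f 11 1 13
f 11 13 12
f 12 13 14
f 12 14 4
f 13 1 15
f 13 15 14
f 14 15 16
f 14 16 4
f 15 1 17
f 15 17 16
f 16 17 18
f 16 18 4
f 17 1 2
f 17 2 18
f 18 2 3
f 18 3 4
f 20 22 19
f 23 20 19
f 19 22 21
f 21 23 19
f 20 26 22
f 24 20 23
f 24 26 20
f 22 26 21
f 25 23 21
f 21 26 25
f 25 24 23
f 26 24 25



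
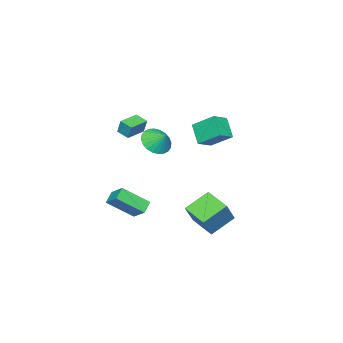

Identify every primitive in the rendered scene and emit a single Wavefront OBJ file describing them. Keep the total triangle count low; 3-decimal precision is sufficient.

v -1.85 0.367 4.074
v -2.046 1.606 4.967
v -2.825 0.555 3.6
v -3.021 1.794 4.493
v -1.239 1.146 3.127
v -1.435 2.385 4.02
v -2.214 1.334 2.653
v -2.41 2.573 3.546
v -1.205 0.887 -2.724
v -2.479 1.518 -1.867
v -0.808 2.313 -3.183
v -2.081 2.944 -2.326
v -0.159 1.056 -1.294
v -1.432 1.687 -0.437
v 0.239 2.482 -1.753
v -1.035 3.113 -0.896
v -1.602 -4.757 -2.443
v -1.315 -3.842 -1.721
v -2.536 -3.546 -3.605
v -2.249 -2.632 -2.883
v -0.871 -4.628 -2.897
v -0.584 -3.714 -2.175
v -1.805 -3.418 -4.059
v -1.518 -2.503 -3.337
v -3.523 -3.084 1.224
v -2.581 -3.31 1.275
v -3.377 -2.316 1.956
v -2.579 -3.049 1.001
v -2.722 -2.794 0.761
v -2.986 -2.582 0.591
v -3.332 -2.447 0.518
v -3.707 -2.409 0.553
v -4.054 -2.473 0.689
v -4.32 -2.631 0.907
v -4.465 -2.857 1.174
v -4.466 -3.118 1.448
v -4.324 -3.374 1.688
v -4.06 -3.585 1.858
v -3.714 -3.721 1.931
v -3.339 -3.759 1.896
v -2.992 -3.694 1.759
v -2.726 -3.537 1.541
v -2.22 -3.715 2.84
v -2.152 -3.441 3.716
v -2.138 -2.948 2.594
v -2.07 -2.674 3.47
v -0.97 -3.866 2.79
v -0.902 -3.592 3.666
v -0.888 -3.099 2.544
v -0.82 -2.825 3.42
f 2 4 1
f 5 2 1
f 1 4 3
f 3 5 1
f 2 8 4
f 6 2 5
f 6 8 2
f 4 8 3
f 7 5 3
f 3 8 7
f 7 6 5
f 8 6 7
f 10 12 9
f 13 10 9
f 9 12 11
f 11 13 9
f 10 16 12
f 14 10 13
f 14 16 10
f 12 16 11
f 15 13 11
f 11 16 15
f 15 14 13
f 16 14 15
f 18 20 17
f 21 18 17
f 17 20 19
f 19 21 17
f 18 24 20
f 22 18 21
f 22 24 18
f 20 24 19
f 23 21 19
f 19 24 23
f 23 22 21
f 24 22 23
f 26 25 28
f 26 28 27
f 28 25 29
f 28 29 27
f 29 25 30
f 29 30 27
f 30 25 31
f 30 31 27
f 31 25 32
f 31 32 27
f 32 25 33
f 32 33 27
f 33 25 34
f 33 34 27
f 34 25 35
f 34 35 27
f 35 25 36
f 35 36 27
f 36 25 37
f 36 37 27
f 37 25 38
f 37 38 27
f 38 25 39
f 38 39 27
f 39 25 40
f 39 40 27
f 40 25 41
f 40 41 27
f 41 25 42
f 41 42 27
f 42 25 26
f 42 26 27
f 44 46 43
f 47 44 43
f 43 46 45
f 45 47 43
f 44 50 46
f 48 44 47
f 48 50 44
f 46 50 45
f 49 47 45
f 45 50 49
f 49 48 47
f 50 48 49



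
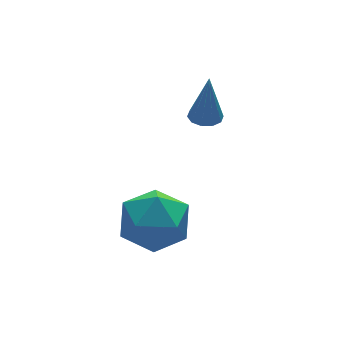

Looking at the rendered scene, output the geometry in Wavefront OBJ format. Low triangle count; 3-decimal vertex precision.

v -3.24 -1.372 -1.922
v -2.099 -1.141 -2.002
v -3.001 -2.919 -2.978
v -1.86 -2.688 -3.058
v -2.318 -3.016 -2.036
v -2.466 -2.06 -1.384
v -2.634 -2 -3.596
v -2.782 -1.044 -2.944
v -1.724 -1.529 -3.037
v -1.529 -2.157 -2.073
v -3.571 -1.903 -2.907
v -3.376 -2.531 -1.943
v 0.162 0.157 -0.504
v 0.451 -0.298 -0.528
v 0.258 0.123 1.244
v 0.663 -0.04 -0.535
v 0.684 0.293 -0.53
v 0.505 0.574 -0.514
v 0.195 0.696 -0.495
v -0.128 0.612 -0.479
v -0.34 0.354 -0.472
v -0.36 0.021 -0.477
v -0.181 -0.26 -0.493
v 0.129 -0.382 -0.512
f 1 12 6
f 1 6 2
f 1 2 8
f 1 8 11
f 1 11 12
f 2 6 10
f 6 12 5
f 12 11 3
f 11 8 7
f 8 2 9
f 4 10 5
f 4 5 3
f 4 3 7
f 4 7 9
f 4 9 10
f 5 10 6
f 3 5 12
f 7 3 11
f 9 7 8
f 10 9 2
f 14 13 16
f 14 16 15
f 16 13 17
f 16 17 15
f 17 13 18
f 17 18 15
f 18 13 19
f 18 19 15
f 19 13 20
f 19 20 15
f 20 13 21
f 20 21 15
f 21 13 22
f 21 22 15
f 22 13 23
f 22 23 15
f 23 13 24
f 23 24 15
f 24 13 14
f 24 14 15



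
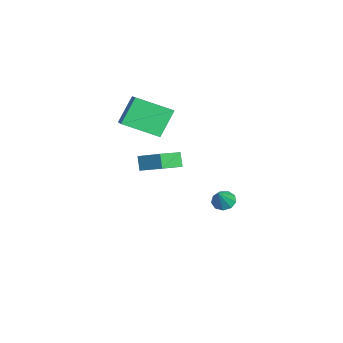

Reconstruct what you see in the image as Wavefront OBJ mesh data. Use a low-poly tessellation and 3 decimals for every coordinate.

v -3.5 0.678 1.704
v -3.594 -1.153 2.502
v -1.915 0.932 2.473
v -2.009 -0.899 3.271
v -2.731 0.039 0.329
v -2.825 -1.792 1.127
v -1.146 0.293 1.098
v -1.24 -1.538 1.896
v 0.075 0.233 0.61
v 0.846 -0.657 0.932
v 1.013 1.308 1.335
v 1.784 0.418 1.657
v 0.496 0.342 -0.097
v 1.267 -0.548 0.225
v 1.434 1.417 0.628
v 2.205 0.527 0.95
v -2.736 3.292 -4.21
v -2.289 3.671 -4.442
v -1.964 3.008 -3.19
v -2.551 3.894 -4.182
v -2.899 3.835 -3.935
v -3.171 3.522 -3.817
v -3.239 3.101 -3.883
v -3.071 2.77 -4.102
v -2.747 2.683 -4.371
v -2.417 2.881 -4.566
v -2.236 3.271 -4.593
f 2 4 1
f 5 2 1
f 1 4 3
f 3 5 1
f 2 8 4
f 6 2 5
f 6 8 2
f 4 8 3
f 7 5 3
f 3 8 7
f 7 6 5
f 8 6 7
f 10 12 9
f 13 10 9
f 9 12 11
f 11 13 9
f 10 16 12
f 14 10 13
f 14 16 10
f 12 16 11
f 15 13 11
f 11 16 15
f 15 14 13
f 16 14 15
f 18 17 20
f 18 20 19
f 20 17 21
f 20 21 19
f 21 17 22
f 21 22 19
f 22 17 23
f 22 23 19
f 23 17 24
f 23 24 19
f 24 17 25
f 24 25 19
f 25 17 26
f 25 26 19
f 26 17 27
f 26 27 19
f 27 17 18
f 27 18 19



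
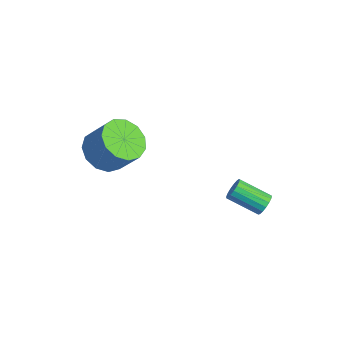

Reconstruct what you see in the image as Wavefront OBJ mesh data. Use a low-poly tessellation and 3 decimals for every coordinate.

v -3.725 -2.587 0.499
v -2.801 -2.875 0.043
v -2.031 -2.34 1.264
v -2.955 -2.053 1.721
v -2.91 -2.31 -0.136
v -2.14 -1.775 1.085
v -3.278 -1.833 -0.113
v -2.508 -1.298 1.108
v -3.788 -1.595 0.104
v -3.017 -1.06 1.326
v -4.278 -1.672 0.447
v -3.507 -1.138 1.669
v -4.592 -2.04 0.807
v -3.822 -1.506 2.028
v -4.631 -2.582 1.068
v -3.861 -2.047 2.29
v -4.383 -3.125 1.15
v -3.612 -2.591 2.371
v -3.926 -3.498 1.024
v -3.155 -2.963 2.246
v -3.405 -3.581 0.732
v -2.634 -3.047 1.954
v -2.986 -3.349 0.366
v -2.215 -2.814 1.588
v 0.079 2.886 -2.56
v 0.381 2.892 -2.112
v -0.637 1.94 -1.413
v -0.939 1.934 -1.86
v 0.219 3.09 -2.08
v -0.8 2.138 -1.38
v 0.024 3.241 -2.157
v -0.995 2.289 -1.457
v -0.158 3.311 -2.326
v -1.177 2.359 -1.627
v -0.286 3.284 -2.55
v -1.304 2.332 -1.85
v -0.33 3.165 -2.775
v -1.348 2.213 -2.075
v -0.28 2.983 -2.951
v -1.299 2.031 -2.252
v -0.148 2.778 -3.038
v -1.166 1.826 -2.338
v 0.036 2.598 -3.015
v -0.982 1.646 -2.315
v 0.23 2.484 -2.887
v -0.788 1.532 -2.188
v 0.389 2.462 -2.685
v -0.629 1.51 -1.986
v 0.478 2.538 -2.454
v -0.541 1.585 -1.755
v 0.475 2.693 -2.247
v -0.544 1.74 -1.548
f 2 1 5
f 2 5 3
f 3 5 6
f 3 6 4
f 5 1 7
f 5 7 6
f 6 7 8
f 6 8 4
f 7 1 9
f 7 9 8
f 8 9 10
f 8 10 4
f 9 1 11
f 9 11 10
f 10 11 12
f 10 12 4
f 11 1 13
f 11 13 12
f 12 13 14
f 12 14 4
f 13 1 15
f 13 15 14
f 14 15 16
f 14 16 4
f 15 1 17
f 15 17 16
f 16 17 18
f 16 18 4
f 17 1 19
f 17 19 18
f 18 19 20
f 18 20 4
f 19 1 21
f 19 21 20
f 20 21 22
f 20 22 4
f 21 1 23
f 21 23 22
f 22 23 24
f 22 24 4
f 23 1 2
f 23 2 24
f 24 2 3
f 24 3 4
f 26 25 29
f 26 29 27
f 27 29 30
f 27 30 28
f 29 25 31
f 29 31 30
f 30 31 32
f 30 32 28
f 31 25 33
f 31 33 32
f 32 33 34
f 32 34 28
f 33 25 35
f 33 35 34
f 34 35 36
f 34 36 28
f 35 25 37
f 35 37 36
f 36 37 38
f 36 38 28
f 37 25 39
f 37 39 38
f 38 39 40
f 38 40 28
f 39 25 41
f 39 41 40
f 40 41 42
f 40 42 28
f 41 25 43
f 41 43 42
f 42 43 44
f 42 44 28
f 43 25 45
f 43 45 44
f 44 45 46
f 44 46 28
f 45 25 47
f 45 47 46
f 46 47 48
f 46 48 28
f 47 25 49
f 47 49 48
f 48 49 50
f 48 50 28
f 49 25 51
f 49 51 50
f 50 51 52
f 50 52 28
f 51 25 26
f 51 26 52
f 52 26 27
f 52 27 28



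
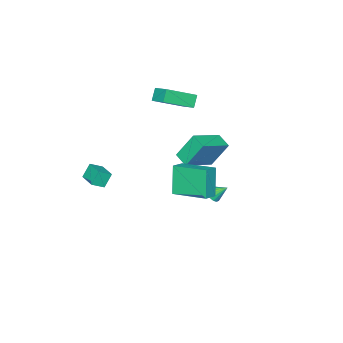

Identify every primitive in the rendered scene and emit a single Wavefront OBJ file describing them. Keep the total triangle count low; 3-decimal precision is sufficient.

v -3.179 -3.231 2.706
v -2.84 -2.089 3.252
v -4.806 -2.303 1.778
v -4.467 -1.162 2.324
v -2.653 -3.038 1.976
v -2.314 -1.897 2.522
v -4.28 -2.111 1.048
v -3.941 -0.969 1.594
v -2.522 1.642 -3.869
v -2.122 1.476 -3.468
v -2.898 2.378 -3.191
v -1.991 1.679 -3.615
v -1.981 1.872 -3.82
v -2.095 2.013 -4.036
v -2.307 2.069 -4.215
v -2.568 2.027 -4.314
v -2.819 1.896 -4.311
v -3.001 1.708 -4.207
v -3.074 1.504 -4.026
v -3.02 1.331 -3.808
v -2.852 1.23 -3.605
v -2.608 1.223 -3.462
v -2.345 1.312 -3.413
v 3.396 -1.97 -0.949
v 2.887 -1.868 -0.106
v 3.869 -0.866 -0.797
v 3.36 -0.765 0.046
v 4.06 -2.315 -0.506
v 3.551 -2.214 0.337
v 4.533 -1.212 -0.354
v 4.024 -1.11 0.489
v 1.752 2.872 -0.531
v 1.141 2.407 1.207
v 1.438 4.952 -0.085
v 0.828 4.487 1.653
v 2.612 2.933 -0.213
v 2.002 2.468 1.525
v 2.299 5.013 0.233
v 1.688 4.548 1.971
v -4.69 0.306 -0.59
v -2.718 -0 0.286
v -4.401 1.252 -0.912
v -2.428 0.946 -0.035
v -4.072 -0.446 -2.245
v -2.099 -0.752 -1.368
v -3.782 0.5 -2.566
v -1.81 0.194 -1.69
f 2 4 1
f 5 2 1
f 1 4 3
f 3 5 1
f 2 8 4
f 6 2 5
f 6 8 2
f 4 8 3
f 7 5 3
f 3 8 7
f 7 6 5
f 8 6 7
f 10 9 12
f 10 12 11
f 12 9 13
f 12 13 11
f 13 9 14
f 13 14 11
f 14 9 15
f 14 15 11
f 15 9 16
f 15 16 11
f 16 9 17
f 16 17 11
f 17 9 18
f 17 18 11
f 18 9 19
f 18 19 11
f 19 9 20
f 19 20 11
f 20 9 21
f 20 21 11
f 21 9 22
f 21 22 11
f 22 9 23
f 22 23 11
f 23 9 10
f 23 10 11
f 25 27 24
f 28 25 24
f 24 27 26
f 26 28 24
f 25 31 27
f 29 25 28
f 29 31 25
f 27 31 26
f 30 28 26
f 26 31 30
f 30 29 28
f 31 29 30
f 33 35 32
f 36 33 32
f 32 35 34
f 34 36 32
f 33 39 35
f 37 33 36
f 37 39 33
f 35 39 34
f 38 36 34
f 34 39 38
f 38 37 36
f 39 37 38
f 41 43 40
f 44 41 40
f 40 43 42
f 42 44 40
f 41 47 43
f 45 41 44
f 45 47 41
f 43 47 42
f 46 44 42
f 42 47 46
f 46 45 44
f 47 45 46



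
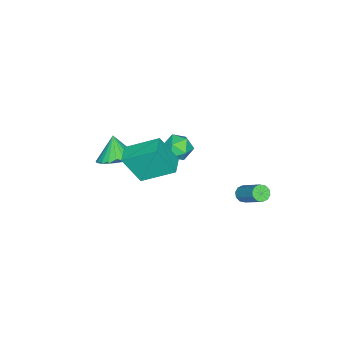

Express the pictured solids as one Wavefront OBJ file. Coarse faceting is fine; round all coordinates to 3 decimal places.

v 2.36 -3.491 -1.634
v 3.349 -3.754 -1.289
v 1.8 -4.089 -0.486
v 3.299 -3.374 -1.115
v 3.107 -3.011 -1.02
v 2.801 -2.721 -1.018
v 2.428 -2.549 -1.11
v 2.044 -2.52 -1.282
v 1.708 -2.639 -1.508
v 1.472 -2.888 -1.752
v 1.371 -3.228 -1.979
v 1.42 -3.609 -2.153
v 1.612 -3.971 -2.248
v 1.918 -4.261 -2.25
v 2.292 -4.433 -2.158
v 2.675 -4.462 -1.986
v 3.011 -4.343 -1.76
v 3.247 -4.095 -1.516
v 1.474 0.472 0.68
v 2.25 0.467 0.976
v 1.51 -0.867 0.564
v 2.286 -0.872 0.86
v 1.653 -0.674 1.36
v 1.63 0.153 1.431
v 2.13 -0.553 0.109
v 2.107 0.274 0.18
v 2.655 -0.166 0.623
v 2.361 -0.241 1.396
v 1.399 -0.159 0.144
v 1.105 -0.234 0.917
v -0.669 2.143 -4.204
v -0.381 1.792 -3.994
v 0.196 3.086 -2.625
v -0.091 3.437 -2.836
v -0.212 1.94 -4.205
v 0.366 3.234 -2.836
v -0.216 2.166 -4.416
v 0.361 3.46 -3.048
v -0.394 2.382 -4.547
v 0.183 3.677 -3.178
v -0.676 2.508 -4.546
v -0.099 3.802 -3.177
v -0.956 2.494 -4.415
v -0.379 3.788 -3.046
v -1.126 2.346 -4.204
v -0.548 3.64 -2.835
v -1.121 2.12 -3.992
v -0.544 3.414 -2.624
v -0.943 1.903 -3.862
v -0.366 3.198 -2.493
v -0.661 1.778 -3.863
v -0.084 3.072 -2.494
v 3.914 -1.966 1.599
v 3.227 -0.4 2.597
v 3.512 -1.134 0.019
v 2.825 0.431 1.018
v 4.835 -1.551 1.582
v 4.148 0.014 2.581
v 4.433 -0.72 0.003
v 3.746 0.846 1.001
f 2 1 4
f 2 4 3
f 4 1 5
f 4 5 3
f 5 1 6
f 5 6 3
f 6 1 7
f 6 7 3
f 7 1 8
f 7 8 3
f 8 1 9
f 8 9 3
f 9 1 10
f 9 10 3
f 10 1 11
f 10 11 3
f 11 1 12
f 11 12 3
f 12 1 13
f 12 13 3
f 13 1 14
f 13 14 3
f 14 1 15
f 14 15 3
f 15 1 16
f 15 16 3
f 16 1 17
f 16 17 3
f 17 1 18
f 17 18 3
f 18 1 2
f 18 2 3
f 19 30 24
f 19 24 20
f 19 20 26
f 19 26 29
f 19 29 30
f 20 24 28
f 24 30 23
f 30 29 21
f 29 26 25
f 26 20 27
f 22 28 23
f 22 23 21
f 22 21 25
f 22 25 27
f 22 27 28
f 23 28 24
f 21 23 30
f 25 21 29
f 27 25 26
f 28 27 20
f 32 31 35
f 32 35 33
f 33 35 36
f 33 36 34
f 35 31 37
f 35 37 36
f 36 37 38
f 36 38 34
f 37 31 39
f 37 39 38
f 38 39 40
f 38 40 34
f 39 31 41
f 39 41 40
f 40 41 42
f 40 42 34
f 41 31 43
f 41 43 42
f 42 43 44
f 42 44 34
f 43 31 45
f 43 45 44
f 44 45 46
f 44 46 34
f 45 31 47
f 45 47 46
f 46 47 48
f 46 48 34
f 47 31 49
f 47 49 48
f 48 49 50
f 48 50 34
f 49 31 51
f 49 51 50
f 50 51 52
f 50 52 34
f 51 31 32
f 51 32 52
f 52 32 33
f 52 33 34
f 54 56 53
f 57 54 53
f 53 56 55
f 55 57 53
f 54 60 56
f 58 54 57
f 58 60 54
f 56 60 55
f 59 57 55
f 55 60 59
f 59 58 57
f 60 58 59



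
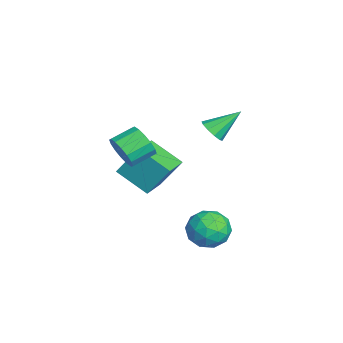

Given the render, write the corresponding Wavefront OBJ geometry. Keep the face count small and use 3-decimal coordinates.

v 1.093 -2.036 1.225
v 1.683 -2.043 1.878
v 1.197 -1.031 2.328
v 0.607 -1.024 1.675
v 1.878 -1.802 1.545
v 1.393 -0.789 1.995
v 1.863 -1.623 1.126
v 1.378 -0.61 1.576
v 1.642 -1.555 0.734
v 1.156 -0.542 1.184
v 1.273 -1.616 0.473
v 0.788 -0.603 0.923
v 0.857 -1.79 0.414
v 0.371 -0.777 0.864
v 0.503 -2.029 0.572
v 0.017 -1.017 1.022
v 0.307 -2.271 0.905
v -0.178 -1.258 1.355
v 0.322 -2.45 1.324
v -0.163 -1.437 1.774
v 0.544 -2.518 1.716
v 0.058 -1.505 2.166
v 0.912 -2.457 1.977
v 0.427 -1.444 2.427
v 1.329 -2.283 2.036
v 0.843 -1.27 2.486
v -1.417 1.979 0.954
v -1.149 2.414 0.491
v -1.683 3.261 2.006
v -1.569 2.387 0.418
v -1.93 2.204 0.551
v -2.096 1.934 0.837
v -2.003 1.682 1.168
v -1.686 1.543 1.417
v -1.266 1.571 1.489
v -0.905 1.754 1.357
v -0.739 2.023 1.071
v -0.832 2.275 0.74
v -2.895 -2.201 -2.421
v -2.733 -1.198 -0.875
v -4.246 -1.562 -2.694
v -4.085 -0.559 -1.148
v -2.055 -0.841 -3.392
v -1.894 0.162 -1.846
v -3.407 -0.202 -3.665
v -3.245 0.801 -2.119
v 2.244 2.109 -3.897
v 2.949 1.45 -3.479
v 1.171 1.77 -2.621
v 1.876 1.111 -2.203
v 2.061 2.147 -2.206
v 2.724 2.356 -2.995
v 1.396 0.864 -3.105
v 2.059 1.073 -3.894
v 2.425 0.681 -2.99
v 2.836 1.474 -2.434
v 1.284 1.746 -3.666
v 1.695 2.539 -3.11
v 2.691 1.809 -3.8
v 1.429 1.411 -2.3
v 1.538 2.019 -2.302
v 1.952 1.632 -2.056
v 2.558 2.342 -3.515
v 2.973 1.955 -3.27
v 2.45 2.364 -2.522
v 1.147 1.265 -2.83
v 1.562 0.878 -2.585
v 2.168 1.588 -4.044
v 2.582 1.201 -3.798
v 1.67 0.856 -3.578
v 2.797 0.97 -3.267
v 2.167 0.771 -2.517
v 1.885 0.625 -3.047
v 2.274 0.749 -3.51
v 3.039 1.436 -2.94
v 2.408 1.237 -2.19
v 2.516 1.845 -2.192
v 2.906 1.968 -2.655
v 2.731 0.984 -2.652
v 1.712 1.983 -3.91
v 1.081 1.784 -3.16
v 1.214 1.252 -3.445
v 1.604 1.375 -3.908
v 1.953 2.449 -3.583
v 1.323 2.25 -2.833
v 1.846 2.471 -2.59
v 2.235 2.595 -3.053
v 1.389 2.236 -3.448
f 2 1 5
f 2 5 3
f 3 5 6
f 3 6 4
f 5 1 7
f 5 7 6
f 6 7 8
f 6 8 4
f 7 1 9
f 7 9 8
f 8 9 10
f 8 10 4
f 9 1 11
f 9 11 10
f 10 11 12
f 10 12 4
f 11 1 13
f 11 13 12
f 12 13 14
f 12 14 4
f 13 1 15
f 13 15 14
f 14 15 16
f 14 16 4
f 15 1 17
f 15 17 16
f 16 17 18
f 16 18 4
f 17 1 19
f 17 19 18
f 18 19 20
f 18 20 4
f 19 1 21
f 19 21 20
f 20 21 22
f 20 22 4
f 21 1 23
f 21 23 22
f 22 23 24
f 22 24 4
f 23 1 25
f 23 25 24
f 24 25 26
f 24 26 4
f 25 1 2
f 25 2 26
f 26 2 3
f 26 3 4
f 28 27 30
f 28 30 29
f 30 27 31
f 30 31 29
f 31 27 32
f 31 32 29
f 32 27 33
f 32 33 29
f 33 27 34
f 33 34 29
f 34 27 35
f 34 35 29
f 35 27 36
f 35 36 29
f 36 27 37
f 36 37 29
f 37 27 38
f 37 38 29
f 38 27 28
f 38 28 29
f 40 42 39
f 43 40 39
f 39 42 41
f 41 43 39
f 40 46 42
f 44 40 43
f 44 46 40
f 42 46 41
f 45 43 41
f 41 46 45
f 45 44 43
f 46 44 45
f 47 84 63
f 84 58 87
f 63 87 52
f 84 87 63
f 47 63 59
f 63 52 64
f 59 64 48
f 63 64 59
f 47 59 68
f 59 48 69
f 68 69 54
f 59 69 68
f 47 68 80
f 68 54 83
f 80 83 57
f 68 83 80
f 47 80 84
f 80 57 88
f 84 88 58
f 80 88 84
f 48 64 75
f 64 52 78
f 75 78 56
f 64 78 75
f 52 87 65
f 87 58 86
f 65 86 51
f 87 86 65
f 58 88 85
f 88 57 81
f 85 81 49
f 88 81 85
f 57 83 82
f 83 54 70
f 82 70 53
f 83 70 82
f 54 69 74
f 69 48 71
f 74 71 55
f 69 71 74
f 50 76 62
f 76 56 77
f 62 77 51
f 76 77 62
f 50 62 60
f 62 51 61
f 60 61 49
f 62 61 60
f 50 60 67
f 60 49 66
f 67 66 53
f 60 66 67
f 50 67 72
f 67 53 73
f 72 73 55
f 67 73 72
f 50 72 76
f 72 55 79
f 76 79 56
f 72 79 76
f 51 77 65
f 77 56 78
f 65 78 52
f 77 78 65
f 49 61 85
f 61 51 86
f 85 86 58
f 61 86 85
f 53 66 82
f 66 49 81
f 82 81 57
f 66 81 82
f 55 73 74
f 73 53 70
f 74 70 54
f 73 70 74
f 56 79 75
f 79 55 71
f 75 71 48
f 79 71 75



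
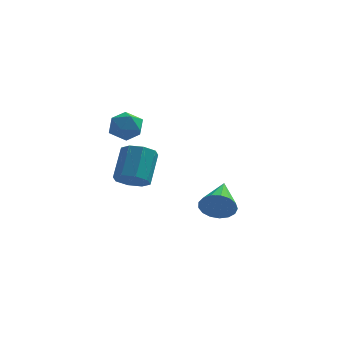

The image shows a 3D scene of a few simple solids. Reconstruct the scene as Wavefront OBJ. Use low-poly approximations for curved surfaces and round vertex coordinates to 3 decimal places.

v -1.856 -1.183 2.786
v -1.244 -1.67 3.219
v -2.656 -2.37 2.581
v -2.044 -2.857 3.014
v -2.541 -2.264 3.461
v -2.047 -1.53 3.587
v -1.853 -2.51 2.213
v -1.359 -1.776 2.339
v -1.243 -2.49 2.865
v -1.667 -2.337 3.636
v -2.233 -1.703 2.164
v -2.657 -1.55 2.935
v -1.561 -2.897 -0.101
v -1.19 -2.348 -0.65
v -1.029 -1.115 0.692
v -1.399 -1.663 1.241
v -1.845 -2.282 -0.632
v -1.684 -1.049 0.711
v -2.333 -2.577 -0.303
v -2.172 -1.343 1.04
v -2.369 -3.058 0.144
v -2.208 -1.825 1.487
v -1.931 -3.445 0.448
v -1.77 -2.212 1.79
v -1.276 -3.511 0.429
v -1.115 -2.278 1.772
v -0.788 -3.217 0.1
v -0.627 -1.983 1.443
v -0.752 -2.735 -0.347
v -0.591 -1.502 0.996
v 1.848 0.802 -3.113
v 2.327 1.046 -3.872
v 1.912 2.818 -2.427
v 1.902 1.1 -3.993
v 1.464 1.086 -3.911
v 1.115 1.008 -3.647
v 0.933 0.882 -3.261
v 0.961 0.738 -2.841
v 1.192 0.609 -2.483
v 1.574 0.524 -2.269
v 2.018 0.503 -2.249
v 2.423 0.55 -2.427
v 2.697 0.656 -2.762
v 2.776 0.795 -3.178
v 2.642 0.935 -3.578
f 1 12 6
f 1 6 2
f 1 2 8
f 1 8 11
f 1 11 12
f 2 6 10
f 6 12 5
f 12 11 3
f 11 8 7
f 8 2 9
f 4 10 5
f 4 5 3
f 4 3 7
f 4 7 9
f 4 9 10
f 5 10 6
f 3 5 12
f 7 3 11
f 9 7 8
f 10 9 2
f 14 13 17
f 14 17 15
f 15 17 18
f 15 18 16
f 17 13 19
f 17 19 18
f 18 19 20
f 18 20 16
f 19 13 21
f 19 21 20
f 20 21 22
f 20 22 16
f 21 13 23
f 21 23 22
f 22 23 24
f 22 24 16
f 23 13 25
f 23 25 24
f 24 25 26
f 24 26 16
f 25 13 27
f 25 27 26
f 26 27 28
f 26 28 16
f 27 13 29
f 27 29 28
f 28 29 30
f 28 30 16
f 29 13 14
f 29 14 30
f 30 14 15
f 30 15 16
f 32 31 34
f 32 34 33
f 34 31 35
f 34 35 33
f 35 31 36
f 35 36 33
f 36 31 37
f 36 37 33
f 37 31 38
f 37 38 33
f 38 31 39
f 38 39 33
f 39 31 40
f 39 40 33
f 40 31 41
f 40 41 33
f 41 31 42
f 41 42 33
f 42 31 43
f 42 43 33
f 43 31 44
f 43 44 33
f 44 31 45
f 44 45 33
f 45 31 32
f 45 32 33

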